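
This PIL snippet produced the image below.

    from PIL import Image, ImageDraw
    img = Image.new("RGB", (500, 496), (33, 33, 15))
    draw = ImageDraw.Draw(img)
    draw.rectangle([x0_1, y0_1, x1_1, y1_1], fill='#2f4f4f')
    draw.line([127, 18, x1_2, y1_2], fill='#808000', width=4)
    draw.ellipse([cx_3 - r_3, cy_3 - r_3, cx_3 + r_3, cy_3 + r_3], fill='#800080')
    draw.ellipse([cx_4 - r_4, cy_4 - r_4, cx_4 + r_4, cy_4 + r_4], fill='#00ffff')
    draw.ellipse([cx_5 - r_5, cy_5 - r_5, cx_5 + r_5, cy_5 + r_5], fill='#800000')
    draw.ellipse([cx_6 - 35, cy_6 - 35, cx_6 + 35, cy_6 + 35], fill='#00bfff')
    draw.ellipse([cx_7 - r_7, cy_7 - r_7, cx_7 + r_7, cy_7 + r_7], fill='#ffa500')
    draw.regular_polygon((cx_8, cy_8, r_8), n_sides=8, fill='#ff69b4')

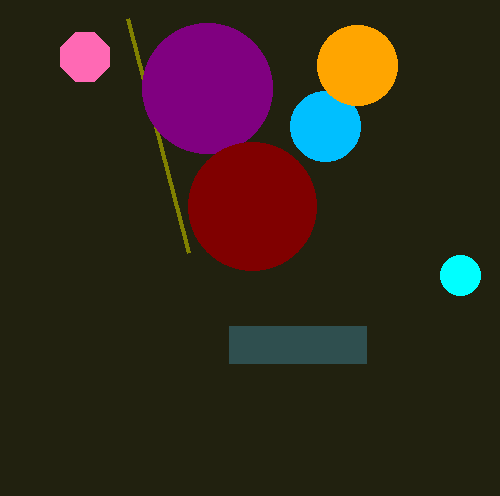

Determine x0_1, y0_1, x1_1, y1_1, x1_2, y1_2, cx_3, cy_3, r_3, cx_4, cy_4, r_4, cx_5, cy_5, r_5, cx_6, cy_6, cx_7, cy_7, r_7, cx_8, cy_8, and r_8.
x0_1 = 229, y0_1 = 326, x1_1 = 366, y1_1 = 363, x1_2 = 188, y1_2 = 252, cx_3 = 207, cy_3 = 88, r_3 = 65, cx_4 = 460, cy_4 = 275, r_4 = 20, cx_5 = 252, cy_5 = 206, r_5 = 64, cx_6 = 325, cy_6 = 126, cx_7 = 357, cy_7 = 65, r_7 = 40, cx_8 = 85, cy_8 = 57, r_8 = 26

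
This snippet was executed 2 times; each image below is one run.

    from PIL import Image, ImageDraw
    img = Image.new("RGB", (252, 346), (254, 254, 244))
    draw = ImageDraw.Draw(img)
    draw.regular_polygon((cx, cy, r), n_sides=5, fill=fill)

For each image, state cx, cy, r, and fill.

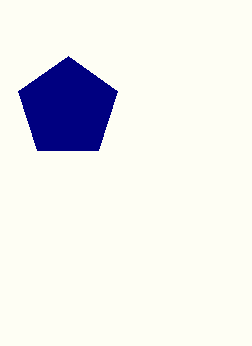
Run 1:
cx = 68, cy = 108, r = 52, fill = 'navy'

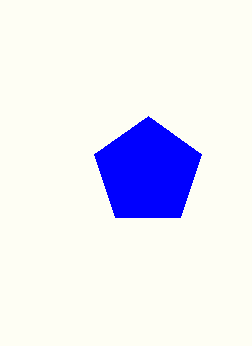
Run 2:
cx = 148, cy = 172, r = 56, fill = 'blue'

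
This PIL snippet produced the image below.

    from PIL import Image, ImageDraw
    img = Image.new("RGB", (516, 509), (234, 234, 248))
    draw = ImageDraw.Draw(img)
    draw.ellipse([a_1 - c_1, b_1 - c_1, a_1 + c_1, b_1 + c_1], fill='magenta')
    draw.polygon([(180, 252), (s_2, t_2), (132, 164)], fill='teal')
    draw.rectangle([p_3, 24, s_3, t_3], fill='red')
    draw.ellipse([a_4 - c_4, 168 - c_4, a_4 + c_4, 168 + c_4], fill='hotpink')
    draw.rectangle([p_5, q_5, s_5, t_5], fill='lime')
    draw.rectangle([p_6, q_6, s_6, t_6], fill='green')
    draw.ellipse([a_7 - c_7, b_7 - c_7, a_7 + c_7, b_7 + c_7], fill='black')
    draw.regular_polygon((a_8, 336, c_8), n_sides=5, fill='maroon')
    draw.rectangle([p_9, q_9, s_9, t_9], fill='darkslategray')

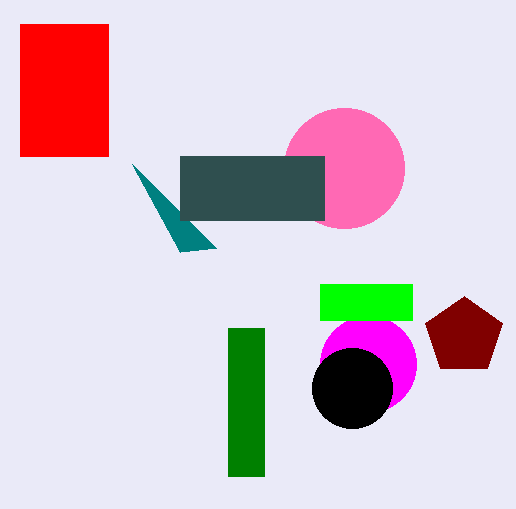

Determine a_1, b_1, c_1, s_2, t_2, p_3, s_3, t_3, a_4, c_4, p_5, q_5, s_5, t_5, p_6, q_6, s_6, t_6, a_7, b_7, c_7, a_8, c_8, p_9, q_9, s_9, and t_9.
a_1 = 368
b_1 = 364
c_1 = 48
s_2 = 216
t_2 = 248
p_3 = 20
s_3 = 108
t_3 = 156
a_4 = 344
c_4 = 60
p_5 = 320
q_5 = 284
s_5 = 412
t_5 = 320
p_6 = 228
q_6 = 328
s_6 = 264
t_6 = 476
a_7 = 352
b_7 = 388
c_7 = 40
a_8 = 464
c_8 = 40
p_9 = 180
q_9 = 156
s_9 = 324
t_9 = 220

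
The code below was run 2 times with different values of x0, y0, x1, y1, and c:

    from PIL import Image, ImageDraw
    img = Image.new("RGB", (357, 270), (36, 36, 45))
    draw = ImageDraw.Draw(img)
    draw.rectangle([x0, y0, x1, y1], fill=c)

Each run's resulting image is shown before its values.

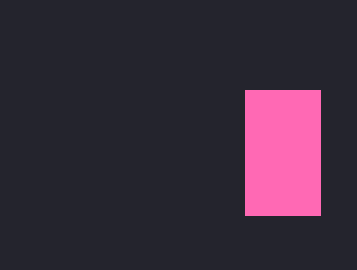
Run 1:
x0 = 245
y0 = 90
x1 = 320
y1 = 215
c = 'hotpink'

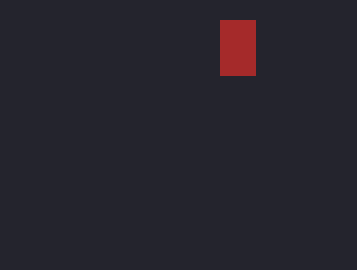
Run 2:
x0 = 220
y0 = 20
x1 = 255
y1 = 75
c = 'brown'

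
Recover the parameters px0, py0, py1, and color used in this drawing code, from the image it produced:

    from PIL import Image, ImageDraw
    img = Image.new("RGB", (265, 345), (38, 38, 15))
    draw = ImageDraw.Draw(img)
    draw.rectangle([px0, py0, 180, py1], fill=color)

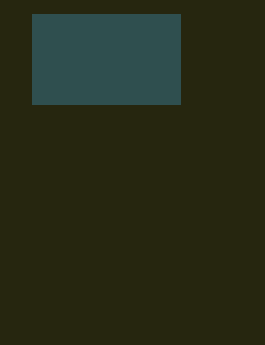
px0 = 32
py0 = 14
py1 = 104
color = 'darkslategray'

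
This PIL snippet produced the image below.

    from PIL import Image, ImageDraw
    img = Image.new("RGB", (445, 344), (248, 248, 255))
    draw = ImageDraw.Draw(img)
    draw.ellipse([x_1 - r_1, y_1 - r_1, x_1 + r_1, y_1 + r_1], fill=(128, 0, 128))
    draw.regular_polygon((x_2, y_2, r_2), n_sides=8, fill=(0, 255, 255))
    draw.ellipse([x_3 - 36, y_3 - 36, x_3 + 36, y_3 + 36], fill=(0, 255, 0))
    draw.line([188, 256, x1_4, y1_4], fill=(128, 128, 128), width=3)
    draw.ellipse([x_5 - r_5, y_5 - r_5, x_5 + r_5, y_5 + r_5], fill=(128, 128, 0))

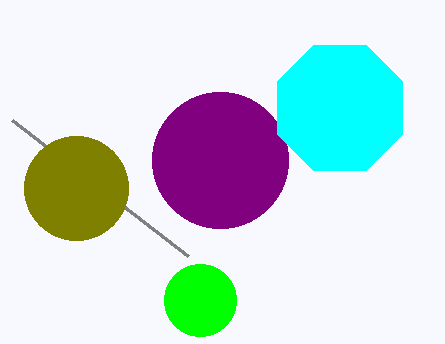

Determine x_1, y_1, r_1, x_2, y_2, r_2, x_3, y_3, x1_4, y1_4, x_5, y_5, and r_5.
x_1 = 220; y_1 = 160; r_1 = 68; x_2 = 340; y_2 = 108; r_2 = 68; x_3 = 200; y_3 = 300; x1_4 = 12; y1_4 = 120; x_5 = 76; y_5 = 188; r_5 = 52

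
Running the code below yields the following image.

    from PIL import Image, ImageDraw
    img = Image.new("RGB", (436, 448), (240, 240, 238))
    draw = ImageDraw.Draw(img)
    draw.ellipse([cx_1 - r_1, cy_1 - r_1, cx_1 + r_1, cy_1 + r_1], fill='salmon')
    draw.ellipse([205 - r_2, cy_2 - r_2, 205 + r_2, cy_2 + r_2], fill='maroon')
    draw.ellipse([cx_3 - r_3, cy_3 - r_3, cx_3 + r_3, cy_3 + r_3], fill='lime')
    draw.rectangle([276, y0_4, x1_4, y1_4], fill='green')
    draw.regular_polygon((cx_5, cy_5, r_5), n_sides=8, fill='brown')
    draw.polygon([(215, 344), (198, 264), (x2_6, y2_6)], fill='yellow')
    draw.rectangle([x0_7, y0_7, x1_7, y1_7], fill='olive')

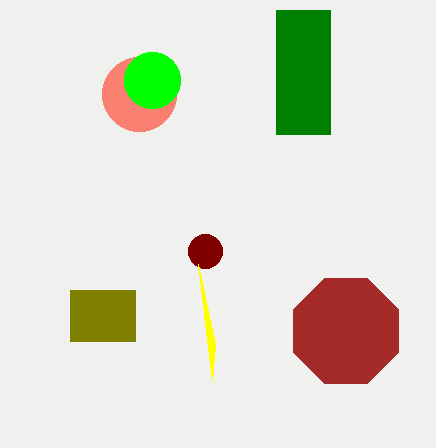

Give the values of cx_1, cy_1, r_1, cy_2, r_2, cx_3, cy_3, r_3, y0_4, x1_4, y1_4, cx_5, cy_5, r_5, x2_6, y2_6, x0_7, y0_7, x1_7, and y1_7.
cx_1 = 139, cy_1 = 94, r_1 = 37, cy_2 = 251, r_2 = 17, cx_3 = 152, cy_3 = 80, r_3 = 28, y0_4 = 10, x1_4 = 330, y1_4 = 134, cx_5 = 346, cy_5 = 331, r_5 = 57, x2_6 = 212, y2_6 = 381, x0_7 = 70, y0_7 = 290, x1_7 = 135, y1_7 = 341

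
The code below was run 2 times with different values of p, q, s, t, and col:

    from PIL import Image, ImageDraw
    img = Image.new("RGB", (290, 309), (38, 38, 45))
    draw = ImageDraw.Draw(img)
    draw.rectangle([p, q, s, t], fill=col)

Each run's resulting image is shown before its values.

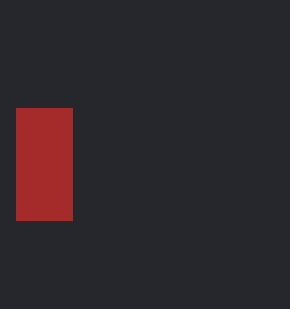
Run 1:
p = 16, q = 108, s = 72, t = 220, col = 'brown'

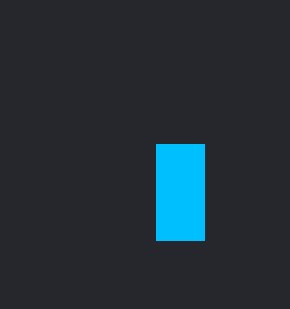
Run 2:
p = 156
q = 144
s = 204
t = 240
col = 'deepskyblue'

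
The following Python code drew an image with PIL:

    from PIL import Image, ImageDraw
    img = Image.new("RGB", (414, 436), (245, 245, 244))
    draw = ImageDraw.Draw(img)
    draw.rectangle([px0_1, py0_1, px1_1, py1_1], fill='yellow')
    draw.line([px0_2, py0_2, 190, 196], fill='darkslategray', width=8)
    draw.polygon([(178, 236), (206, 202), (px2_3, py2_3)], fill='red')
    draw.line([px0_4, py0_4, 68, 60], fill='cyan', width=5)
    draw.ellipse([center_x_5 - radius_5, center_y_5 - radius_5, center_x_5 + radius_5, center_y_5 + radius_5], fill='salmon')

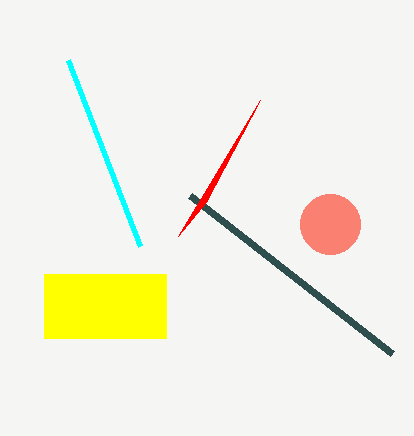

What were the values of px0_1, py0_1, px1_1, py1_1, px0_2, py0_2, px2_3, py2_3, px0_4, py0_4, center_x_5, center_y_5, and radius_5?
px0_1 = 44
py0_1 = 274
px1_1 = 166
py1_1 = 338
px0_2 = 392
py0_2 = 354
px2_3 = 260
py2_3 = 100
px0_4 = 140
py0_4 = 246
center_x_5 = 330
center_y_5 = 224
radius_5 = 30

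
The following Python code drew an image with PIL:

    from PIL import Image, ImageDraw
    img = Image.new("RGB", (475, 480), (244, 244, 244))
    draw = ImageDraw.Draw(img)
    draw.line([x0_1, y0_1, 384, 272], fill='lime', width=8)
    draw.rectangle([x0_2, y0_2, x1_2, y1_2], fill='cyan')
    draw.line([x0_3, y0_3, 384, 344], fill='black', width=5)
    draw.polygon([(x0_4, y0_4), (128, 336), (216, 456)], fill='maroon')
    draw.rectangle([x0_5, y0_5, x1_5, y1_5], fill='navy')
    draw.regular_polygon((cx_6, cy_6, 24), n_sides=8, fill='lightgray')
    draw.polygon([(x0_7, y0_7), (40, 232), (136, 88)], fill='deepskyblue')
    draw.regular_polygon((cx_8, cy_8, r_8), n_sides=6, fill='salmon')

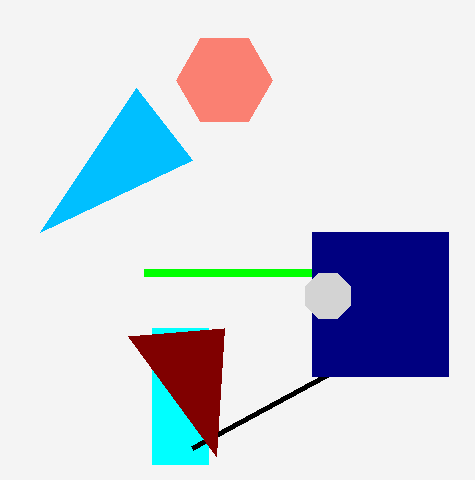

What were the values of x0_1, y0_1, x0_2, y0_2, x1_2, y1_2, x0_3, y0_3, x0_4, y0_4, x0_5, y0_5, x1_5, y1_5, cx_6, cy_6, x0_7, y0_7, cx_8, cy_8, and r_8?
x0_1 = 144
y0_1 = 272
x0_2 = 152
y0_2 = 328
x1_2 = 208
y1_2 = 464
x0_3 = 192
y0_3 = 448
x0_4 = 224
y0_4 = 328
x0_5 = 312
y0_5 = 232
x1_5 = 448
y1_5 = 376
cx_6 = 328
cy_6 = 296
x0_7 = 192
y0_7 = 160
cx_8 = 224
cy_8 = 80
r_8 = 48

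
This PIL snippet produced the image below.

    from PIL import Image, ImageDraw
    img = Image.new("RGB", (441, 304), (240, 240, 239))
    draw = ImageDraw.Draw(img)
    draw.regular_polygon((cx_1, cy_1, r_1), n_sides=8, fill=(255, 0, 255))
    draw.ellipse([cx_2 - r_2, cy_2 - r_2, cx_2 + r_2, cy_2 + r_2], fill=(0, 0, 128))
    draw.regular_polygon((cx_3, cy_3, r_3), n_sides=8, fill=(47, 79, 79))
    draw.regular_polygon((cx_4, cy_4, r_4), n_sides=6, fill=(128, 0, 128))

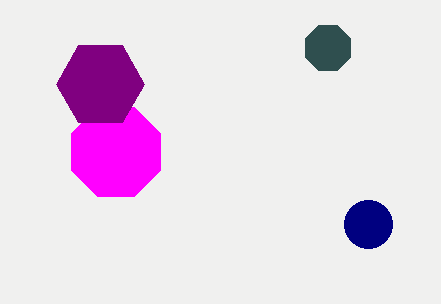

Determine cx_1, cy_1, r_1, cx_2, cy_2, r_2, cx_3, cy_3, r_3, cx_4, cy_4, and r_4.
cx_1 = 116; cy_1 = 152; r_1 = 48; cx_2 = 368; cy_2 = 224; r_2 = 24; cx_3 = 328; cy_3 = 48; r_3 = 24; cx_4 = 100; cy_4 = 84; r_4 = 44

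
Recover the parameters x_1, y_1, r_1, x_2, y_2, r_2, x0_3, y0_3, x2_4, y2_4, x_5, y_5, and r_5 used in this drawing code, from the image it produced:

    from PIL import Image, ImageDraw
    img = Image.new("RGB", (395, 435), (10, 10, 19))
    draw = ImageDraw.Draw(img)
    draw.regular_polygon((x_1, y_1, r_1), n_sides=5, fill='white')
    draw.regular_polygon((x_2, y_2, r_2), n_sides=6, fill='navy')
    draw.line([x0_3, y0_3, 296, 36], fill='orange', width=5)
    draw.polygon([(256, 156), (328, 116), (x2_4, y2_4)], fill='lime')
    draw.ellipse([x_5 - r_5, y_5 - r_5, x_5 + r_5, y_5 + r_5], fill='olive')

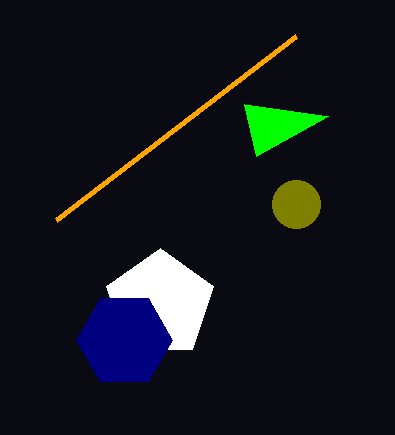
x_1 = 160; y_1 = 304; r_1 = 56; x_2 = 124; y_2 = 340; r_2 = 48; x0_3 = 56; y0_3 = 220; x2_4 = 244; y2_4 = 104; x_5 = 296; y_5 = 204; r_5 = 24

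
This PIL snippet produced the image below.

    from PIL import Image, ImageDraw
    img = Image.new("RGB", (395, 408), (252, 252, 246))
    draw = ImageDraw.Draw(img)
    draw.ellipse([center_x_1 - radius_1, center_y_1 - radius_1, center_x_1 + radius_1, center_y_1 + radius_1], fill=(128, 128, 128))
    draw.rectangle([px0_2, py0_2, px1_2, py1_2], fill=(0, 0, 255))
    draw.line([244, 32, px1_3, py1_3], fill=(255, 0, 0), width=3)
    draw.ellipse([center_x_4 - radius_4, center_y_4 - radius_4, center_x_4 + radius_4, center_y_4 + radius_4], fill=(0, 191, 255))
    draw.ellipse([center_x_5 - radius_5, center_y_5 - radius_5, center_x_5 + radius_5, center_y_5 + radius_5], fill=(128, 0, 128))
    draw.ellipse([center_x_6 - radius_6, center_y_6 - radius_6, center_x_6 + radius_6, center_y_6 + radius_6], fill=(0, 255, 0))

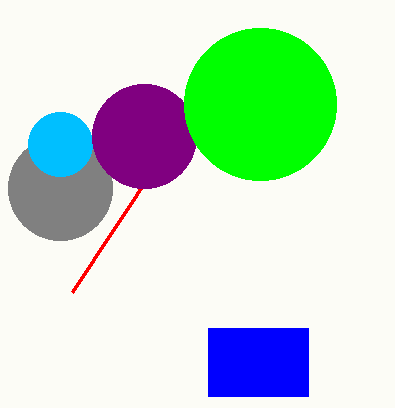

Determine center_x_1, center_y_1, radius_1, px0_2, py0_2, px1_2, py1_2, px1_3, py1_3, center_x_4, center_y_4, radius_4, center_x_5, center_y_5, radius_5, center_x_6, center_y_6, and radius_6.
center_x_1 = 60; center_y_1 = 188; radius_1 = 52; px0_2 = 208; py0_2 = 328; px1_2 = 308; py1_2 = 396; px1_3 = 72; py1_3 = 292; center_x_4 = 60; center_y_4 = 144; radius_4 = 32; center_x_5 = 144; center_y_5 = 136; radius_5 = 52; center_x_6 = 260; center_y_6 = 104; radius_6 = 76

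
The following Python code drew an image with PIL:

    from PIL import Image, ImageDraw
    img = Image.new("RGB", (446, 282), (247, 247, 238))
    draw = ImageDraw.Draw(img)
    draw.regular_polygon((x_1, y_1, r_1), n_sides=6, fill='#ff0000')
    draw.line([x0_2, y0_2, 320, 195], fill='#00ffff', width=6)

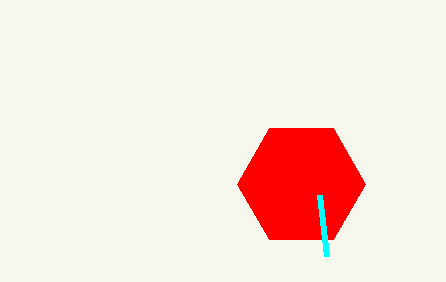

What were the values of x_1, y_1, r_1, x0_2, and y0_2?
x_1 = 301
y_1 = 184
r_1 = 64
x0_2 = 327
y0_2 = 256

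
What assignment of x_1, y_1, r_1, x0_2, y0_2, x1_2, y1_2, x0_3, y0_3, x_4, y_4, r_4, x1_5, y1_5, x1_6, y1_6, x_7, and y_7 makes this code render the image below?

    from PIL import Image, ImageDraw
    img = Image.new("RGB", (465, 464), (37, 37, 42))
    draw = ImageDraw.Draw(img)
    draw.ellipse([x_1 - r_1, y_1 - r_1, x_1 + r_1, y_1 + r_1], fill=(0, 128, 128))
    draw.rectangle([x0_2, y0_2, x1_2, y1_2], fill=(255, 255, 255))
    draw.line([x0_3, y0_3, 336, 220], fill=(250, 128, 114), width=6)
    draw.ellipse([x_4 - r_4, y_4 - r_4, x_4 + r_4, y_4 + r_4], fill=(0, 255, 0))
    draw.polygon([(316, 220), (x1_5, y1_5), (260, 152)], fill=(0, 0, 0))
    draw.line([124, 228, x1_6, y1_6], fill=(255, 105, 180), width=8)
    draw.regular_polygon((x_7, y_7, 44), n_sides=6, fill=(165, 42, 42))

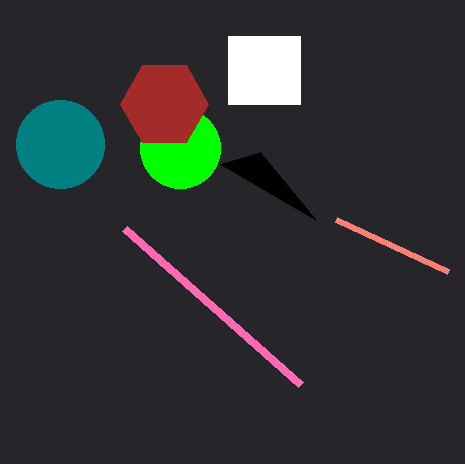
x_1 = 60
y_1 = 144
r_1 = 44
x0_2 = 228
y0_2 = 36
x1_2 = 300
y1_2 = 104
x0_3 = 448
y0_3 = 272
x_4 = 180
y_4 = 148
r_4 = 40
x1_5 = 220
y1_5 = 164
x1_6 = 300
y1_6 = 384
x_7 = 164
y_7 = 104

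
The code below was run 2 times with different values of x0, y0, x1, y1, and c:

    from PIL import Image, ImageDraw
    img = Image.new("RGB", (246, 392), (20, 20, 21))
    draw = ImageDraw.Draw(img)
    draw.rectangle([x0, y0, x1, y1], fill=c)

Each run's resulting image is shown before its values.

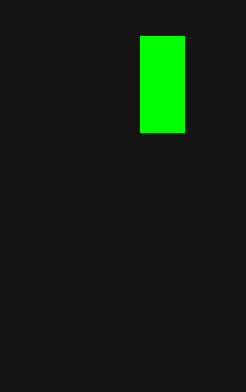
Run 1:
x0 = 140; y0 = 36; x1 = 184; y1 = 132; c = 'lime'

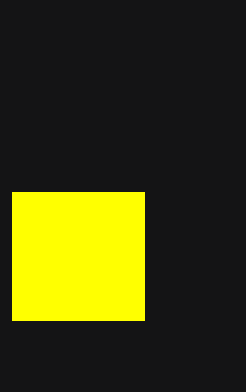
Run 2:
x0 = 12, y0 = 192, x1 = 144, y1 = 320, c = 'yellow'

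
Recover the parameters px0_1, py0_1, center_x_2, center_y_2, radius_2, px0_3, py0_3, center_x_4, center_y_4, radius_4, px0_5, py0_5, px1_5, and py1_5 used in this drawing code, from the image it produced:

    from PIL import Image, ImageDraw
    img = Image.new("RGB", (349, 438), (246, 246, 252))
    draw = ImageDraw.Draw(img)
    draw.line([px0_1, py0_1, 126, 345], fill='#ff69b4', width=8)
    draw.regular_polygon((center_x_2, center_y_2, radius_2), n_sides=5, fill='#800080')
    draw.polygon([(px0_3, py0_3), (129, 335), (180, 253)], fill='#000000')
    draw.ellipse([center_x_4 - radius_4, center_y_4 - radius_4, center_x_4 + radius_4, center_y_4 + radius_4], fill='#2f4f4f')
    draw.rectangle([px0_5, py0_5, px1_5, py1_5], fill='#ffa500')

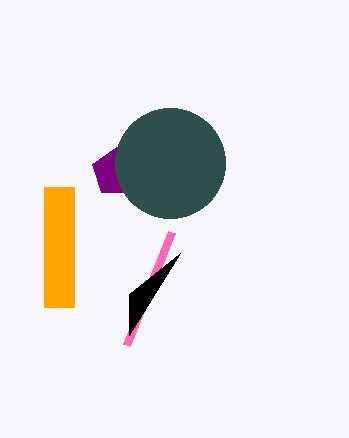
px0_1 = 171; py0_1 = 232; center_x_2 = 116; center_y_2 = 172; radius_2 = 25; px0_3 = 129; py0_3 = 294; center_x_4 = 170; center_y_4 = 163; radius_4 = 55; px0_5 = 44; py0_5 = 187; px1_5 = 74; py1_5 = 307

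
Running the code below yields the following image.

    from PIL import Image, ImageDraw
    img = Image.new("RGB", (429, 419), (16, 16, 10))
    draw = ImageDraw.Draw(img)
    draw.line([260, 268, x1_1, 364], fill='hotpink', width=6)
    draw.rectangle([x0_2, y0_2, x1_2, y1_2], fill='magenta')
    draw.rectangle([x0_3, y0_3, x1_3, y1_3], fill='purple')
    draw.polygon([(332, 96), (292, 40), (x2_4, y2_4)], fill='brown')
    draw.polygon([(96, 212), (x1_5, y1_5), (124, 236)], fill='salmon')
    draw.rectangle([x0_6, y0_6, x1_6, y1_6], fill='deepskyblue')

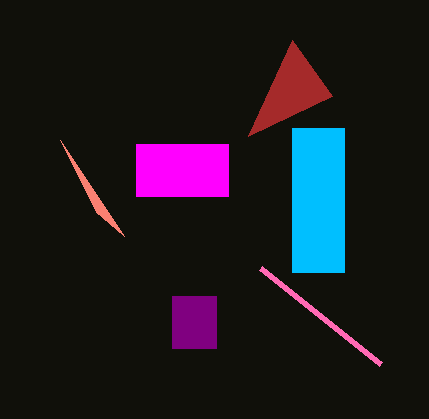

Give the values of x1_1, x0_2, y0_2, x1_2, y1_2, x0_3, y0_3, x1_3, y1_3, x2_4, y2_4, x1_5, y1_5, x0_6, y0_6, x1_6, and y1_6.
x1_1 = 380, x0_2 = 136, y0_2 = 144, x1_2 = 228, y1_2 = 196, x0_3 = 172, y0_3 = 296, x1_3 = 216, y1_3 = 348, x2_4 = 248, y2_4 = 136, x1_5 = 60, y1_5 = 140, x0_6 = 292, y0_6 = 128, x1_6 = 344, y1_6 = 272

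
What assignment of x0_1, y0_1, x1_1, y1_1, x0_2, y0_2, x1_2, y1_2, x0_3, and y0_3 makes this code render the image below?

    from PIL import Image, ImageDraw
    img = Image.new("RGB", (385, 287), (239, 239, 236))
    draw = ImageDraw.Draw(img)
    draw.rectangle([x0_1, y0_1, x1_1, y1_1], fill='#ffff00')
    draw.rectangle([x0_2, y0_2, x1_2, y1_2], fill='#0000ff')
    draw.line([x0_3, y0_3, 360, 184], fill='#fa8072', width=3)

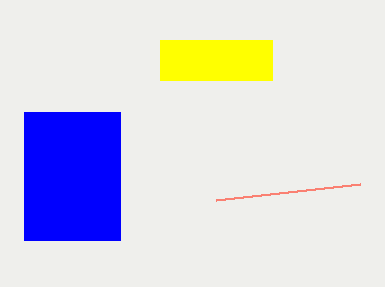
x0_1 = 160; y0_1 = 40; x1_1 = 272; y1_1 = 80; x0_2 = 24; y0_2 = 112; x1_2 = 120; y1_2 = 240; x0_3 = 216; y0_3 = 200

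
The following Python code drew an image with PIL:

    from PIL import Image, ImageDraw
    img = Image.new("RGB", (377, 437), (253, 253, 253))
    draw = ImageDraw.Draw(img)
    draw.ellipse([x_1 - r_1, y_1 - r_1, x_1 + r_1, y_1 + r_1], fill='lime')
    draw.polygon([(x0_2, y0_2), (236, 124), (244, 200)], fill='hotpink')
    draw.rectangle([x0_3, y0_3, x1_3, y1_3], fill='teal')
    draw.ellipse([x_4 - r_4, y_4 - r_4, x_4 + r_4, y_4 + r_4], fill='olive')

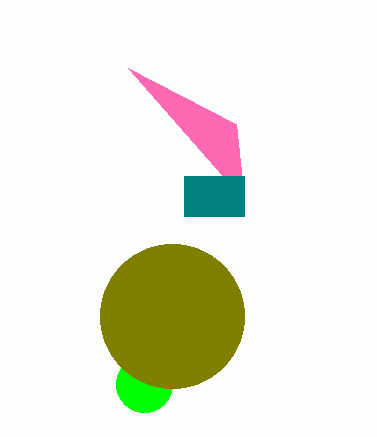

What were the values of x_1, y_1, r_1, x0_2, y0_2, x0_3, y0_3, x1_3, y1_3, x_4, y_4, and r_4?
x_1 = 144, y_1 = 384, r_1 = 28, x0_2 = 128, y0_2 = 68, x0_3 = 184, y0_3 = 176, x1_3 = 244, y1_3 = 216, x_4 = 172, y_4 = 316, r_4 = 72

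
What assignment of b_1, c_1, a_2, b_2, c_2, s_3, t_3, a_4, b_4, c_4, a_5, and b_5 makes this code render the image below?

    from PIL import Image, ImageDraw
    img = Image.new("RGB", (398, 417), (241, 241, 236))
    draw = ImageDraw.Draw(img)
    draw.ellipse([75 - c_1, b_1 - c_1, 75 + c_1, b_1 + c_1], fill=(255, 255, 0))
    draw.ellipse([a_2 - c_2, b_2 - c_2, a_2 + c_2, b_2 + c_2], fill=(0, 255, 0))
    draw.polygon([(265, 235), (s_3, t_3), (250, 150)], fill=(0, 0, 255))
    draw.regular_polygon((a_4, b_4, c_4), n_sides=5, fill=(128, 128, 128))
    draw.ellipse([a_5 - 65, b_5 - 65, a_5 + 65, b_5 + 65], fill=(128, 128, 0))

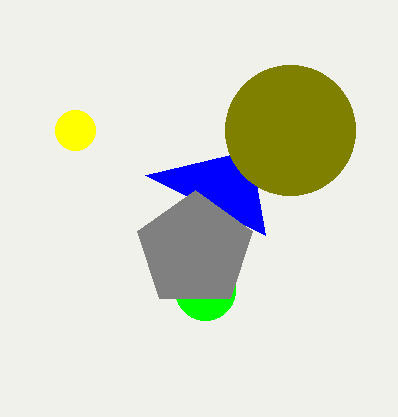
b_1 = 130, c_1 = 20, a_2 = 205, b_2 = 290, c_2 = 30, s_3 = 145, t_3 = 175, a_4 = 195, b_4 = 250, c_4 = 60, a_5 = 290, b_5 = 130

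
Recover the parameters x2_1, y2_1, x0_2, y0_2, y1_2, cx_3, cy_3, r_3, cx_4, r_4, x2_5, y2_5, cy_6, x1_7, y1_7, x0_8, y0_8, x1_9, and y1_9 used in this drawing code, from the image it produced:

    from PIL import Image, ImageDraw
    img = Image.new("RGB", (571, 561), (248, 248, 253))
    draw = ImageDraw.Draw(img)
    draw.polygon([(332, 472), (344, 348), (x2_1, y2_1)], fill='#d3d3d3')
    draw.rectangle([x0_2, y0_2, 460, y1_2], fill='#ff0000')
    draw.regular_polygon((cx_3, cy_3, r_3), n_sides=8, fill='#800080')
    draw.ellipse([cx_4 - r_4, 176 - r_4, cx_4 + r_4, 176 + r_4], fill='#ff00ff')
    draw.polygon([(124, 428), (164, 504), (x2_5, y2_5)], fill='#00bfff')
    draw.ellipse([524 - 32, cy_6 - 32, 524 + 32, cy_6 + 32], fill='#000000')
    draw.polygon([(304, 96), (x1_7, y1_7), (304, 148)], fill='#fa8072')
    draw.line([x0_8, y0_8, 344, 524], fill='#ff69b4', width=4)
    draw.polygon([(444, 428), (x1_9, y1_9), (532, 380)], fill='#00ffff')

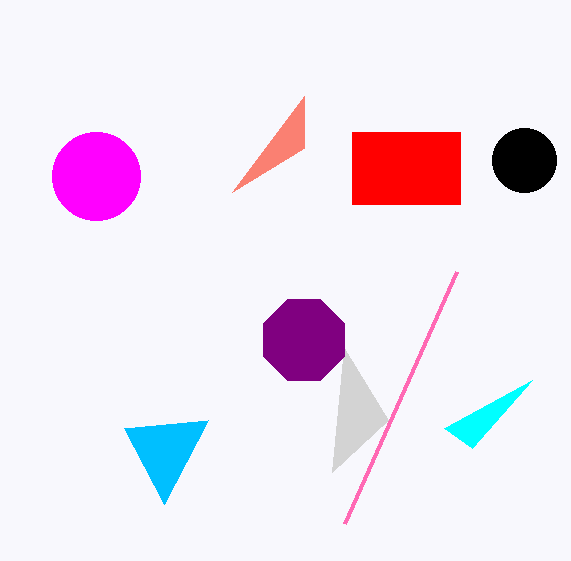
x2_1 = 388
y2_1 = 420
x0_2 = 352
y0_2 = 132
y1_2 = 204
cx_3 = 304
cy_3 = 340
r_3 = 44
cx_4 = 96
r_4 = 44
x2_5 = 208
y2_5 = 420
cy_6 = 160
x1_7 = 232
y1_7 = 192
x0_8 = 456
y0_8 = 272
x1_9 = 472
y1_9 = 448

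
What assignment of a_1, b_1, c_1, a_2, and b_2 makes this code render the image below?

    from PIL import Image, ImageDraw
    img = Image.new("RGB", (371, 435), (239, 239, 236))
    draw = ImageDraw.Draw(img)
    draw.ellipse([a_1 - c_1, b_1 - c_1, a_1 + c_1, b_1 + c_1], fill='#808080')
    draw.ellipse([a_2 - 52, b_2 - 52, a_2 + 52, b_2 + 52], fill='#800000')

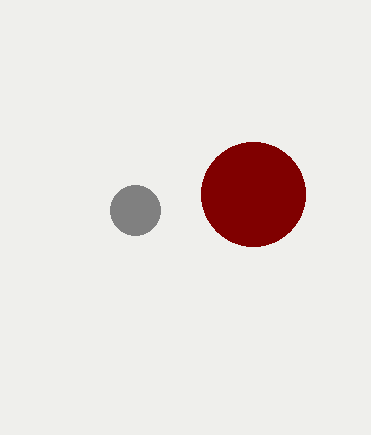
a_1 = 135
b_1 = 210
c_1 = 25
a_2 = 253
b_2 = 194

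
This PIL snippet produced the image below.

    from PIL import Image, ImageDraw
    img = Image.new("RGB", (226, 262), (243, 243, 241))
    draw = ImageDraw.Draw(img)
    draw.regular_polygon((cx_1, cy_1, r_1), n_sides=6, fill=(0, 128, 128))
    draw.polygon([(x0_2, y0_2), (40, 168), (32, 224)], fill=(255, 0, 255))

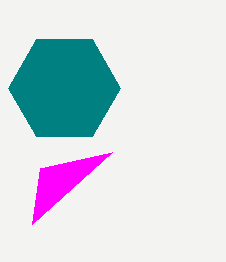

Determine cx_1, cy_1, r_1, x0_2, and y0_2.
cx_1 = 64, cy_1 = 88, r_1 = 56, x0_2 = 112, y0_2 = 152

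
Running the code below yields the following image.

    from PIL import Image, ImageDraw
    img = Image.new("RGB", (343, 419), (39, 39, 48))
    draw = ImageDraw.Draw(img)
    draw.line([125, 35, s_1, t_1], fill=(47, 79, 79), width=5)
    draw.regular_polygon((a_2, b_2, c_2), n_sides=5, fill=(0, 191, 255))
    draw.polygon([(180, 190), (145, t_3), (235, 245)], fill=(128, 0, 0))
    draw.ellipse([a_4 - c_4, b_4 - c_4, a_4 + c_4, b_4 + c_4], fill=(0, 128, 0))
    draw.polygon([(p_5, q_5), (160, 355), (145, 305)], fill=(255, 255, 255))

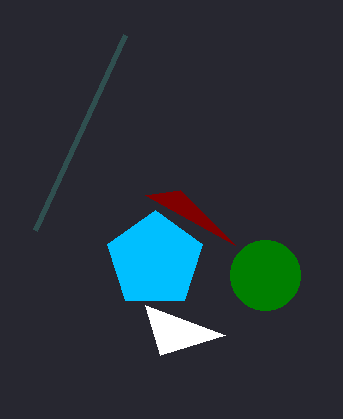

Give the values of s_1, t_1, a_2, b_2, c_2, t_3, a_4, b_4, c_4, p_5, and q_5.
s_1 = 35; t_1 = 230; a_2 = 155; b_2 = 260; c_2 = 50; t_3 = 195; a_4 = 265; b_4 = 275; c_4 = 35; p_5 = 225; q_5 = 335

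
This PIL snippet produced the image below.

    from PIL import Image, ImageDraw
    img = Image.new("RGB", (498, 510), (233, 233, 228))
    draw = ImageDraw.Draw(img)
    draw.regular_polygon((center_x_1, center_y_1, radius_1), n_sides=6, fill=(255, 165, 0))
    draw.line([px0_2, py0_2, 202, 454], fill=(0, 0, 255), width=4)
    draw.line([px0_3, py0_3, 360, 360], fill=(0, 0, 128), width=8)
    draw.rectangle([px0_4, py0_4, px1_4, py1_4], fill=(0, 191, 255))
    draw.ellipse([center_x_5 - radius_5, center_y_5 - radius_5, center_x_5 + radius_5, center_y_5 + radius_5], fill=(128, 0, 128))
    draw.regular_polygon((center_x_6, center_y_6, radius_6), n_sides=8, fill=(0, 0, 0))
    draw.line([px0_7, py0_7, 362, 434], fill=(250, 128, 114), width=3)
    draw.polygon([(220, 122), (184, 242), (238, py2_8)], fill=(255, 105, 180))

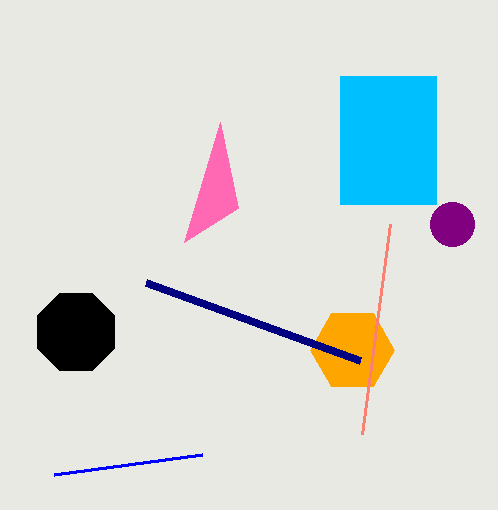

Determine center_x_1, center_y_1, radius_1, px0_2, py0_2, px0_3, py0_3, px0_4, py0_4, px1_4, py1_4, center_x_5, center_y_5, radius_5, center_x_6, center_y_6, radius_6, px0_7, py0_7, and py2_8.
center_x_1 = 352
center_y_1 = 350
radius_1 = 42
px0_2 = 54
py0_2 = 474
px0_3 = 146
py0_3 = 282
px0_4 = 340
py0_4 = 76
px1_4 = 436
py1_4 = 204
center_x_5 = 452
center_y_5 = 224
radius_5 = 22
center_x_6 = 76
center_y_6 = 332
radius_6 = 42
px0_7 = 390
py0_7 = 224
py2_8 = 208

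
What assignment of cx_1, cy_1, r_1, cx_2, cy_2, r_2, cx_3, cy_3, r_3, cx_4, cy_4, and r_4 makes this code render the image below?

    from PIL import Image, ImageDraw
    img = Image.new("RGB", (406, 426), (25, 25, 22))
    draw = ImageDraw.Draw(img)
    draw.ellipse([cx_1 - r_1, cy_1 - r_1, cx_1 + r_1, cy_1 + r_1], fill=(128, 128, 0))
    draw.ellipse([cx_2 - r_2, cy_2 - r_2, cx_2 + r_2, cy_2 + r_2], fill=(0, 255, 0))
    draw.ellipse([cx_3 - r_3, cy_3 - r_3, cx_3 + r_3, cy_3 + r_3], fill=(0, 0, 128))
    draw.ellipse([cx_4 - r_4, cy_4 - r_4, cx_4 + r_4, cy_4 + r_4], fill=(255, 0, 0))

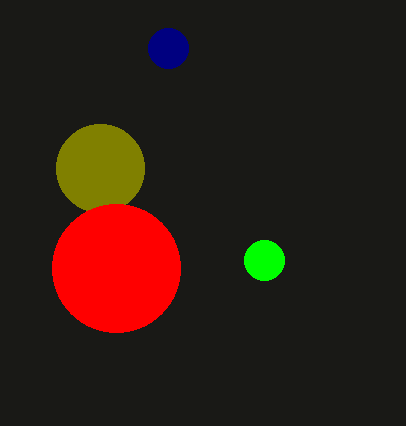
cx_1 = 100; cy_1 = 168; r_1 = 44; cx_2 = 264; cy_2 = 260; r_2 = 20; cx_3 = 168; cy_3 = 48; r_3 = 20; cx_4 = 116; cy_4 = 268; r_4 = 64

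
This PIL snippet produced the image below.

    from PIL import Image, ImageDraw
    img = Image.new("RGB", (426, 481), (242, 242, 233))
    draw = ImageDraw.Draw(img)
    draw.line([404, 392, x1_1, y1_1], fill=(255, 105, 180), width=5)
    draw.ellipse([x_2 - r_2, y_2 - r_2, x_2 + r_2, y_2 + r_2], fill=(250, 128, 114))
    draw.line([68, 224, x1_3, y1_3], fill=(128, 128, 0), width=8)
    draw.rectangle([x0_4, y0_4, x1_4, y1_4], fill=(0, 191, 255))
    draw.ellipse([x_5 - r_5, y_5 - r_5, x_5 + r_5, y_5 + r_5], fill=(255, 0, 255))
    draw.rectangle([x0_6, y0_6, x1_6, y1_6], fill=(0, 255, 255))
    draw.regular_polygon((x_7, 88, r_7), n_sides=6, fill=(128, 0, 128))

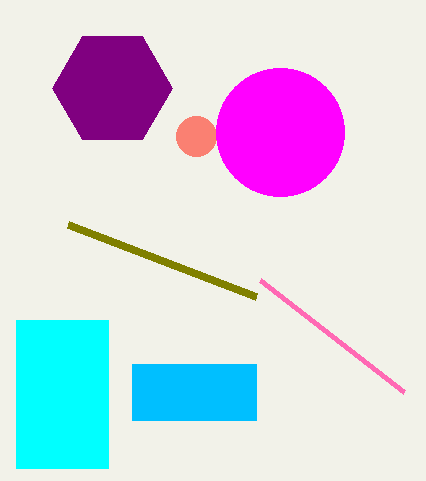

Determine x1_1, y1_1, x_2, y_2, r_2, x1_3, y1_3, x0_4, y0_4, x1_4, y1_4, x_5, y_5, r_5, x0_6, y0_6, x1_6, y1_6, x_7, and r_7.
x1_1 = 260; y1_1 = 280; x_2 = 196; y_2 = 136; r_2 = 20; x1_3 = 256; y1_3 = 296; x0_4 = 132; y0_4 = 364; x1_4 = 256; y1_4 = 420; x_5 = 280; y_5 = 132; r_5 = 64; x0_6 = 16; y0_6 = 320; x1_6 = 108; y1_6 = 468; x_7 = 112; r_7 = 60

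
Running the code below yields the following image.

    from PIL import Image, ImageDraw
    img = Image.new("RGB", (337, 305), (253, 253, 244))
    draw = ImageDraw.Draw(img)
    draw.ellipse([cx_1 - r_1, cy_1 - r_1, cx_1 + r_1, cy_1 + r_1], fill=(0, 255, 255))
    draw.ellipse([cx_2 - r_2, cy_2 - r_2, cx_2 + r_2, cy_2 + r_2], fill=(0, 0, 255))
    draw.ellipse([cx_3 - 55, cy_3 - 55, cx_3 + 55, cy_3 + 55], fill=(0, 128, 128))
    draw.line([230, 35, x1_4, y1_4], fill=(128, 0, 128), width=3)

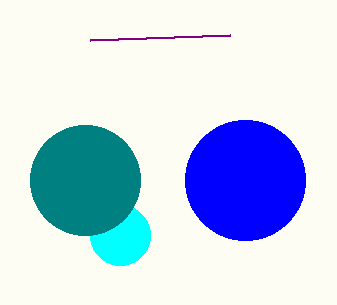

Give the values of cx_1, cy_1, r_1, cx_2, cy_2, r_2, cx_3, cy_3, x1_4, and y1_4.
cx_1 = 120, cy_1 = 235, r_1 = 30, cx_2 = 245, cy_2 = 180, r_2 = 60, cx_3 = 85, cy_3 = 180, x1_4 = 90, y1_4 = 40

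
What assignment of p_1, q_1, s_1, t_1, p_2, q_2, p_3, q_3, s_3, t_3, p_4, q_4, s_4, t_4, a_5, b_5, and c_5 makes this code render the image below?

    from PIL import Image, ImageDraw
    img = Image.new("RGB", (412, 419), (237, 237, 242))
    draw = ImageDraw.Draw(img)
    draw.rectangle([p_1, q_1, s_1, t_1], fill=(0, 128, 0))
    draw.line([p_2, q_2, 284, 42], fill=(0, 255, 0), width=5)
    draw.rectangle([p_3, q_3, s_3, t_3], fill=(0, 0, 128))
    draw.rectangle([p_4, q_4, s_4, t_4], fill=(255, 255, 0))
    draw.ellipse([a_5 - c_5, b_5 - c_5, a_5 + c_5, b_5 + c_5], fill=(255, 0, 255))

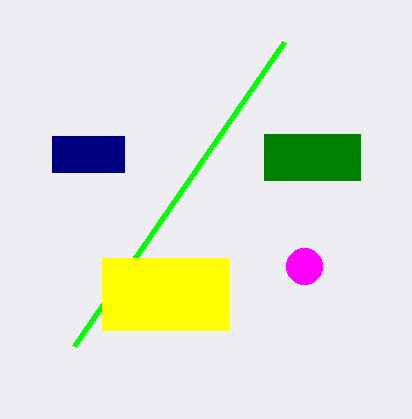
p_1 = 264; q_1 = 134; s_1 = 360; t_1 = 180; p_2 = 74; q_2 = 346; p_3 = 52; q_3 = 136; s_3 = 124; t_3 = 172; p_4 = 102; q_4 = 258; s_4 = 228; t_4 = 330; a_5 = 304; b_5 = 266; c_5 = 18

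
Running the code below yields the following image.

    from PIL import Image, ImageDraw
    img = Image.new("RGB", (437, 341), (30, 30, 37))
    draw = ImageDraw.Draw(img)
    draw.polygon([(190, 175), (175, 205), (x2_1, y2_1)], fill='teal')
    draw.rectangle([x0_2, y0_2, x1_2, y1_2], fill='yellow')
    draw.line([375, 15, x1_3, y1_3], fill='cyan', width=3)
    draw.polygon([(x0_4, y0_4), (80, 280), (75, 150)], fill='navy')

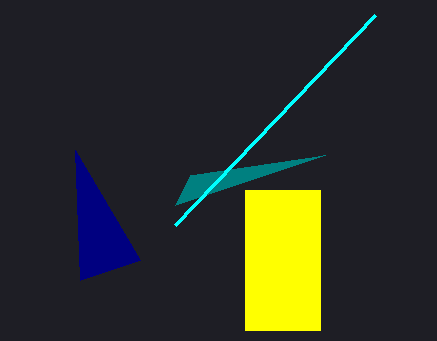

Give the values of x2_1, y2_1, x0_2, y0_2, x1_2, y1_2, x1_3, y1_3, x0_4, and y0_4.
x2_1 = 325, y2_1 = 155, x0_2 = 245, y0_2 = 190, x1_2 = 320, y1_2 = 330, x1_3 = 175, y1_3 = 225, x0_4 = 140, y0_4 = 260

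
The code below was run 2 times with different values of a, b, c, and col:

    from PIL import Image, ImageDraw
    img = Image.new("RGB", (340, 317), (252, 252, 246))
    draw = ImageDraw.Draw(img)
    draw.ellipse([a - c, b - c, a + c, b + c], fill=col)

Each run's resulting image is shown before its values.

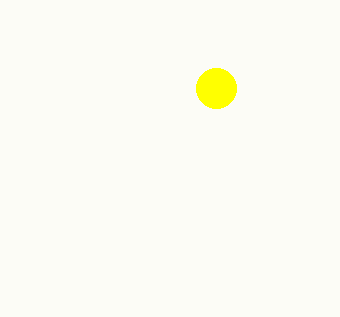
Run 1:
a = 216, b = 88, c = 20, col = 'yellow'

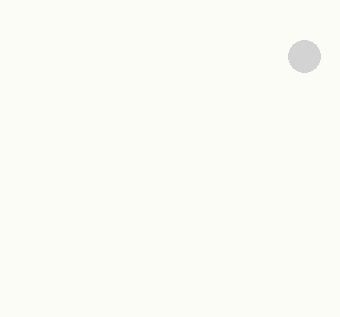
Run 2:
a = 304
b = 56
c = 16
col = 'lightgray'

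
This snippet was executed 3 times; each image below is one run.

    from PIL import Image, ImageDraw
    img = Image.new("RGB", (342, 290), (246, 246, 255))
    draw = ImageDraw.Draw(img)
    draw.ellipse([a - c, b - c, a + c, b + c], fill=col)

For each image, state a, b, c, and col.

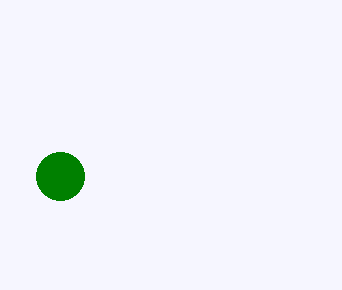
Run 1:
a = 60, b = 176, c = 24, col = 'green'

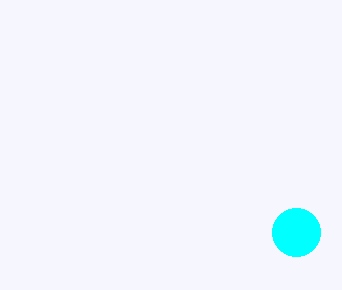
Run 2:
a = 296; b = 232; c = 24; col = 'cyan'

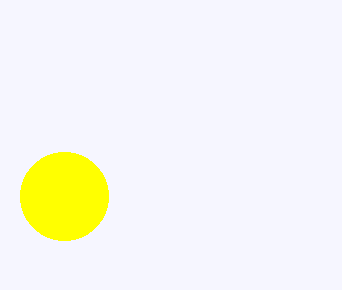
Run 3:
a = 64; b = 196; c = 44; col = 'yellow'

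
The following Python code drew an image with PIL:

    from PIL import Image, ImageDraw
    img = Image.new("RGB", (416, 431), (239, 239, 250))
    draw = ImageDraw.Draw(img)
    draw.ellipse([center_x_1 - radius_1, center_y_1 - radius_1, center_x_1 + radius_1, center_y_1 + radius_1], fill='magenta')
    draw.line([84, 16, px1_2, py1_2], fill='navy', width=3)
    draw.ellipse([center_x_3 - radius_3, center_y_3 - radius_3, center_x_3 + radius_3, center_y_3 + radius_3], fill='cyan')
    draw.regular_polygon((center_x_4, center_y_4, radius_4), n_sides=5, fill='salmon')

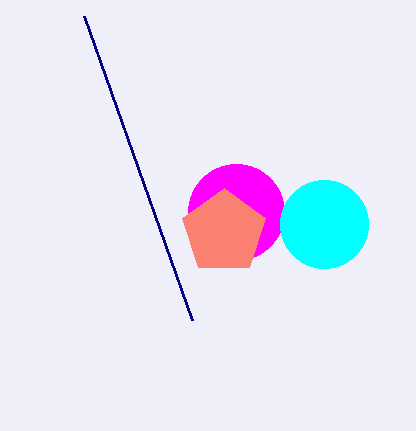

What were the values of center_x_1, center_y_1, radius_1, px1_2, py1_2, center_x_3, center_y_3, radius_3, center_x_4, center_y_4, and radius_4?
center_x_1 = 236
center_y_1 = 212
radius_1 = 48
px1_2 = 192
py1_2 = 320
center_x_3 = 324
center_y_3 = 224
radius_3 = 44
center_x_4 = 224
center_y_4 = 232
radius_4 = 44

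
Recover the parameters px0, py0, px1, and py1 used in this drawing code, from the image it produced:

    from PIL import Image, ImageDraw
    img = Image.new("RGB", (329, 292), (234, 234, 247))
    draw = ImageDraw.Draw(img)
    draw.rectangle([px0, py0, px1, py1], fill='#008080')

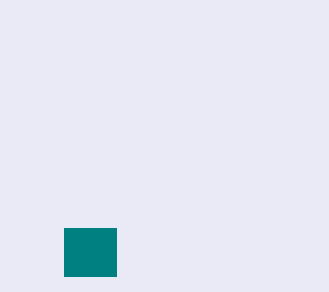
px0 = 64; py0 = 228; px1 = 116; py1 = 276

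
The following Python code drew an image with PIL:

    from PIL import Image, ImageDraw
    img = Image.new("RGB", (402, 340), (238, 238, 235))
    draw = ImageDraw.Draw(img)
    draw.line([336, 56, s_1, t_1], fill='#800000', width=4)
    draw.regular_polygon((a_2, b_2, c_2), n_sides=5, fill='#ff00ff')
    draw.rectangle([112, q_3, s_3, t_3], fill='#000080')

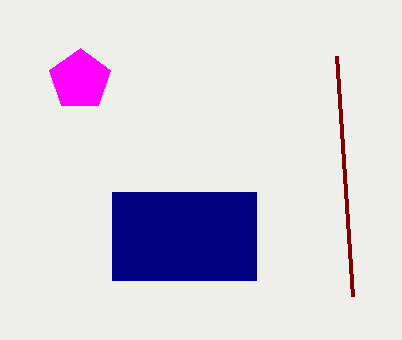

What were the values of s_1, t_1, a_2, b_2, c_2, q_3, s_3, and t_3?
s_1 = 352
t_1 = 296
a_2 = 80
b_2 = 80
c_2 = 32
q_3 = 192
s_3 = 256
t_3 = 280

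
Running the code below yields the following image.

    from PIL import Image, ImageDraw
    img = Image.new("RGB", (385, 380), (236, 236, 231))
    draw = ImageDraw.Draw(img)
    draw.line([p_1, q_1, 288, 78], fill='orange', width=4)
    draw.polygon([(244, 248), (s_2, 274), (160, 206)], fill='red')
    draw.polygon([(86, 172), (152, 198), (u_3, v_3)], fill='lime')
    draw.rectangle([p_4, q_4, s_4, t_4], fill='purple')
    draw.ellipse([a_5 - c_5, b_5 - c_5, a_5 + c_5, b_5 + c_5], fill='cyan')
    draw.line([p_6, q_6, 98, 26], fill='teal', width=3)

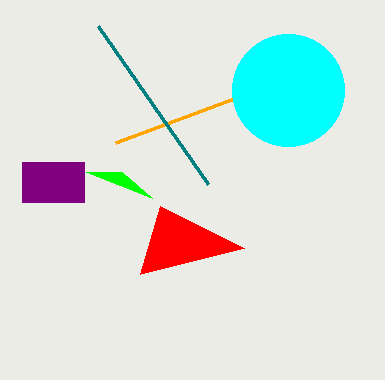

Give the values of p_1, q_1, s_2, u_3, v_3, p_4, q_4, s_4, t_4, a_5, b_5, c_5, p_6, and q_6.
p_1 = 116, q_1 = 142, s_2 = 140, u_3 = 122, v_3 = 172, p_4 = 22, q_4 = 162, s_4 = 84, t_4 = 202, a_5 = 288, b_5 = 90, c_5 = 56, p_6 = 208, q_6 = 184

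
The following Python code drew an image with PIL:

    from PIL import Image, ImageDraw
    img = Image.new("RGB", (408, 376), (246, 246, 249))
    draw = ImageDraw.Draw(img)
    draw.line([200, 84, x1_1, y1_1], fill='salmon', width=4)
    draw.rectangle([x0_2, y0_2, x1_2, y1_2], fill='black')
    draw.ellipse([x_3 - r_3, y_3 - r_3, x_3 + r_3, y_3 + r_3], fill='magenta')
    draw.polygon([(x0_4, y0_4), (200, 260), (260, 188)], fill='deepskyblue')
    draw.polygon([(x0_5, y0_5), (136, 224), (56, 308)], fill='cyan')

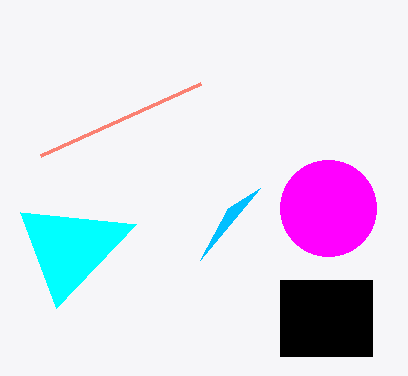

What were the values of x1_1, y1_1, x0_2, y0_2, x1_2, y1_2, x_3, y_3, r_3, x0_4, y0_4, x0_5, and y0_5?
x1_1 = 40
y1_1 = 156
x0_2 = 280
y0_2 = 280
x1_2 = 372
y1_2 = 356
x_3 = 328
y_3 = 208
r_3 = 48
x0_4 = 228
y0_4 = 208
x0_5 = 20
y0_5 = 212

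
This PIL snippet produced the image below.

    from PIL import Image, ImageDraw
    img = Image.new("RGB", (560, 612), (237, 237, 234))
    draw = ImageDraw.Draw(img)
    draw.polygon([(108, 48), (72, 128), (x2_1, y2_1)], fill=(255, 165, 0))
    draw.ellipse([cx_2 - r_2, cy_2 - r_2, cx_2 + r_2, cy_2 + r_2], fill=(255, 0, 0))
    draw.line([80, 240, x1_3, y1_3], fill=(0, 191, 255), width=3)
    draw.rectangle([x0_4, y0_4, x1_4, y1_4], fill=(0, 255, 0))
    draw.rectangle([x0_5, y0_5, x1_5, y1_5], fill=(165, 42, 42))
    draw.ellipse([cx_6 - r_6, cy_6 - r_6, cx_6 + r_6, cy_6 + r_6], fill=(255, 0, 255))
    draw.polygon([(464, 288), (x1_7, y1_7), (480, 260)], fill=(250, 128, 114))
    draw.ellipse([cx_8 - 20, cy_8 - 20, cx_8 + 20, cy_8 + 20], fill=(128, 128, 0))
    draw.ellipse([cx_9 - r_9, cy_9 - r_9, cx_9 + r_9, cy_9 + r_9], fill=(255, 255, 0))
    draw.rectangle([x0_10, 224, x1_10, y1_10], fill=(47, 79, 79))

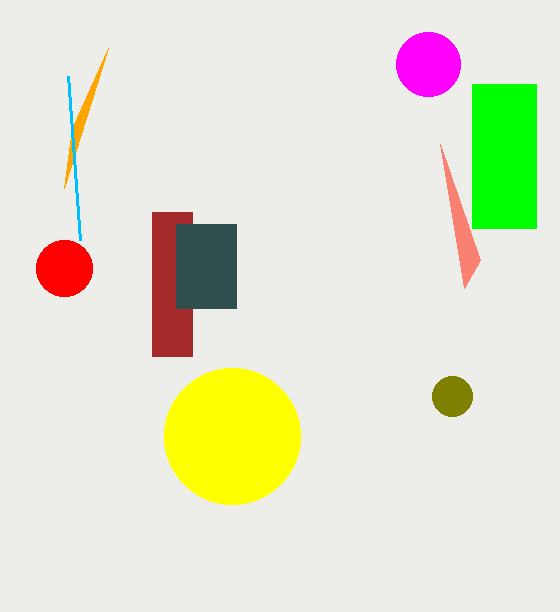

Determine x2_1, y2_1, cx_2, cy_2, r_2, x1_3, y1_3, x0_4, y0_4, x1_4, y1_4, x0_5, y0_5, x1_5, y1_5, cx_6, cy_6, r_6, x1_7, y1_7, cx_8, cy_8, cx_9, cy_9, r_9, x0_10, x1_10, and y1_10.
x2_1 = 64, y2_1 = 188, cx_2 = 64, cy_2 = 268, r_2 = 28, x1_3 = 68, y1_3 = 76, x0_4 = 472, y0_4 = 84, x1_4 = 536, y1_4 = 228, x0_5 = 152, y0_5 = 212, x1_5 = 192, y1_5 = 356, cx_6 = 428, cy_6 = 64, r_6 = 32, x1_7 = 440, y1_7 = 144, cx_8 = 452, cy_8 = 396, cx_9 = 232, cy_9 = 436, r_9 = 68, x0_10 = 176, x1_10 = 236, y1_10 = 308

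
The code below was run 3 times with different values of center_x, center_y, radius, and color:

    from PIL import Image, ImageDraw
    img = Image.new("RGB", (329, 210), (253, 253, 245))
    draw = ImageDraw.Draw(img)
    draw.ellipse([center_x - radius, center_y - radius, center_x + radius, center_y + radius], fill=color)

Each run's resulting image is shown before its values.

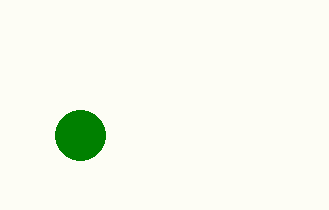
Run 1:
center_x = 80, center_y = 135, radius = 25, color = 'green'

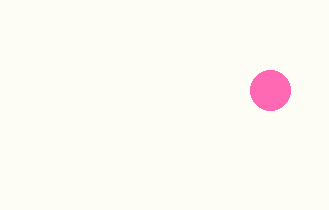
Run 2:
center_x = 270; center_y = 90; radius = 20; color = 'hotpink'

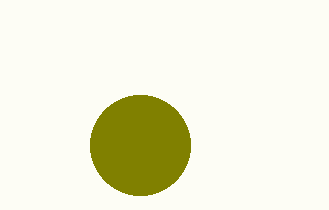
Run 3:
center_x = 140
center_y = 145
radius = 50
color = 'olive'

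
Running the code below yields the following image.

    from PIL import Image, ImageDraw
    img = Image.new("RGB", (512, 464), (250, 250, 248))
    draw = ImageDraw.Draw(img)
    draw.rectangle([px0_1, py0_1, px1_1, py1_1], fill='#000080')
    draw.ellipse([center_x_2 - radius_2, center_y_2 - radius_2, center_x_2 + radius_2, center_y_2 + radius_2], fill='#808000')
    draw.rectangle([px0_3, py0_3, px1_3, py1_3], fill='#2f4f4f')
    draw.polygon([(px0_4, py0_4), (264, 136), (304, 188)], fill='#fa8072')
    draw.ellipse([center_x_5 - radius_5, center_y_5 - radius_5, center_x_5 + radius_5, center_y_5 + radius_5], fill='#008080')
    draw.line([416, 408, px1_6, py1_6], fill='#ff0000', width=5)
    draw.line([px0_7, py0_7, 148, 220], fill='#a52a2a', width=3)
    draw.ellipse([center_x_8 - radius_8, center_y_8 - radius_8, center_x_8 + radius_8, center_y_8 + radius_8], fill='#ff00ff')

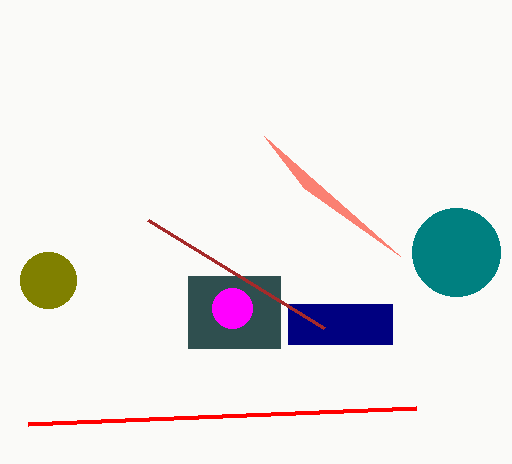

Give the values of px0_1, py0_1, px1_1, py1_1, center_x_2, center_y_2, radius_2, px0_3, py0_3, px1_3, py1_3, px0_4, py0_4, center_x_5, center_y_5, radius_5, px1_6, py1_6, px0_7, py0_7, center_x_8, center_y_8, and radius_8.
px0_1 = 288; py0_1 = 304; px1_1 = 392; py1_1 = 344; center_x_2 = 48; center_y_2 = 280; radius_2 = 28; px0_3 = 188; py0_3 = 276; px1_3 = 280; py1_3 = 348; px0_4 = 400; py0_4 = 256; center_x_5 = 456; center_y_5 = 252; radius_5 = 44; px1_6 = 28; py1_6 = 424; px0_7 = 324; py0_7 = 328; center_x_8 = 232; center_y_8 = 308; radius_8 = 20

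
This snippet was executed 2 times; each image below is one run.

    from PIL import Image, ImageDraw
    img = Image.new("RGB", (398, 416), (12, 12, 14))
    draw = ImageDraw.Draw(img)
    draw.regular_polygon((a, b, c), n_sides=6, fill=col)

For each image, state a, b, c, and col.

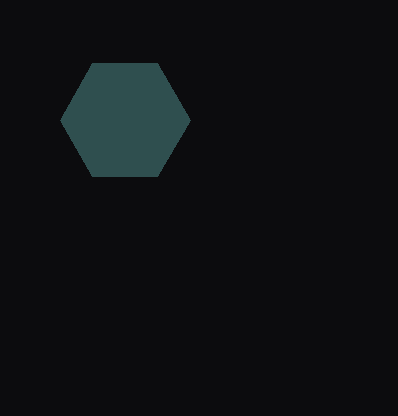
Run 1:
a = 125, b = 120, c = 65, col = 'darkslategray'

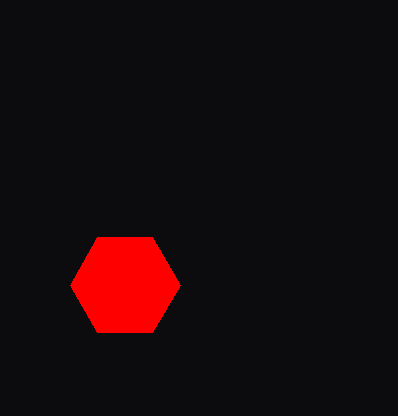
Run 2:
a = 125, b = 285, c = 55, col = 'red'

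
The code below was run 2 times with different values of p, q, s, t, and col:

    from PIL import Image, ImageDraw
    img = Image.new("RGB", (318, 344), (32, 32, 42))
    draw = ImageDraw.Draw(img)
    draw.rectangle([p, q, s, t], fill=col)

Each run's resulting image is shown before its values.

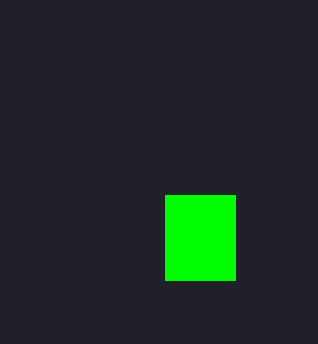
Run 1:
p = 165
q = 195
s = 235
t = 280
col = 'lime'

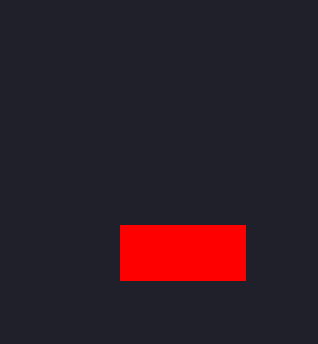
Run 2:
p = 120
q = 225
s = 245
t = 280
col = 'red'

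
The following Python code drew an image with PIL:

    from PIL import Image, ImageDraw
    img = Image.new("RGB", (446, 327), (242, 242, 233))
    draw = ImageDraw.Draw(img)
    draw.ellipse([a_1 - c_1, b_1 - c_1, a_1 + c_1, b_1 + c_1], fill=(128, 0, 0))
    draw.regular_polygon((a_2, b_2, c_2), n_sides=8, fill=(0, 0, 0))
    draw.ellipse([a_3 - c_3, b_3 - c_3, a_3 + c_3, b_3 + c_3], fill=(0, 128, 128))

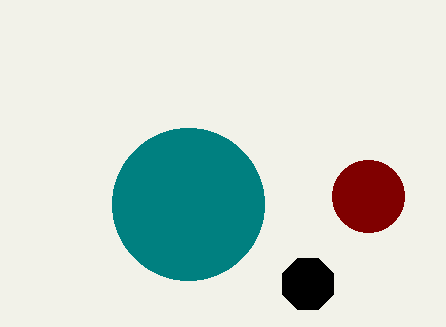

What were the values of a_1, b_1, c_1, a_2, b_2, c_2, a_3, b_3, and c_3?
a_1 = 368, b_1 = 196, c_1 = 36, a_2 = 308, b_2 = 284, c_2 = 28, a_3 = 188, b_3 = 204, c_3 = 76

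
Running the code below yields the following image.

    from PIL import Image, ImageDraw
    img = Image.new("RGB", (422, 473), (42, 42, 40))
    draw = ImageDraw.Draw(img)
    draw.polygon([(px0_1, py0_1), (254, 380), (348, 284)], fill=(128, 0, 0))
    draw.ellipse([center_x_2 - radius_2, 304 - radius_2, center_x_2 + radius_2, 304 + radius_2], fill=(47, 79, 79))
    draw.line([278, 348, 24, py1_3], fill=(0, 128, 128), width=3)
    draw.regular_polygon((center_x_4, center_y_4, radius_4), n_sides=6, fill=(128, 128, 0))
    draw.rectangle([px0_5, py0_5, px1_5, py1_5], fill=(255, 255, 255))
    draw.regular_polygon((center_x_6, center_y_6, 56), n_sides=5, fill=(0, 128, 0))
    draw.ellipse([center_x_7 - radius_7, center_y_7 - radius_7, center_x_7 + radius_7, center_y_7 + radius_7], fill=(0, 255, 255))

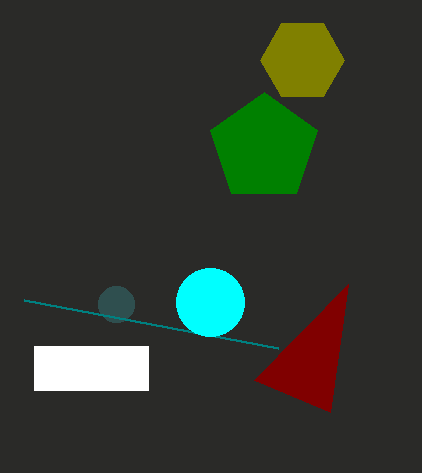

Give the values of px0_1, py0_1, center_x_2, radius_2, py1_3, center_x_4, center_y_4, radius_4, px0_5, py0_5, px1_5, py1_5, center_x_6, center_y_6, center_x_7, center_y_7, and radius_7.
px0_1 = 330
py0_1 = 412
center_x_2 = 116
radius_2 = 18
py1_3 = 300
center_x_4 = 302
center_y_4 = 60
radius_4 = 42
px0_5 = 34
py0_5 = 346
px1_5 = 148
py1_5 = 390
center_x_6 = 264
center_y_6 = 148
center_x_7 = 210
center_y_7 = 302
radius_7 = 34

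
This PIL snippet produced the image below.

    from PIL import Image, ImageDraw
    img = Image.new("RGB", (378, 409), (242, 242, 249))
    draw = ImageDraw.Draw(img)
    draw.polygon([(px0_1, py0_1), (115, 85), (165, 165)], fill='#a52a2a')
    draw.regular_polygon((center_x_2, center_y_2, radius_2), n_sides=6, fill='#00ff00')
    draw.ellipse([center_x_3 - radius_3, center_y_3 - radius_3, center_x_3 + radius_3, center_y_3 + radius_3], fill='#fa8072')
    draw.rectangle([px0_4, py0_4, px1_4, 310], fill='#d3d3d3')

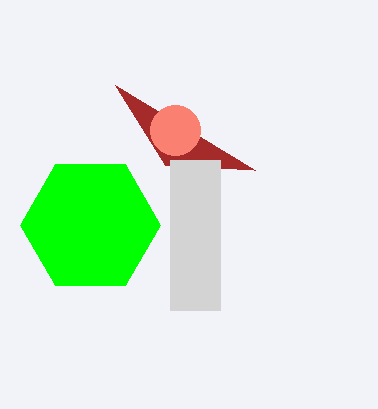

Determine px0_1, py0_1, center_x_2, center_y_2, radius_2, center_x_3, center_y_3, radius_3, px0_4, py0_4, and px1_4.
px0_1 = 255; py0_1 = 170; center_x_2 = 90; center_y_2 = 225; radius_2 = 70; center_x_3 = 175; center_y_3 = 130; radius_3 = 25; px0_4 = 170; py0_4 = 160; px1_4 = 220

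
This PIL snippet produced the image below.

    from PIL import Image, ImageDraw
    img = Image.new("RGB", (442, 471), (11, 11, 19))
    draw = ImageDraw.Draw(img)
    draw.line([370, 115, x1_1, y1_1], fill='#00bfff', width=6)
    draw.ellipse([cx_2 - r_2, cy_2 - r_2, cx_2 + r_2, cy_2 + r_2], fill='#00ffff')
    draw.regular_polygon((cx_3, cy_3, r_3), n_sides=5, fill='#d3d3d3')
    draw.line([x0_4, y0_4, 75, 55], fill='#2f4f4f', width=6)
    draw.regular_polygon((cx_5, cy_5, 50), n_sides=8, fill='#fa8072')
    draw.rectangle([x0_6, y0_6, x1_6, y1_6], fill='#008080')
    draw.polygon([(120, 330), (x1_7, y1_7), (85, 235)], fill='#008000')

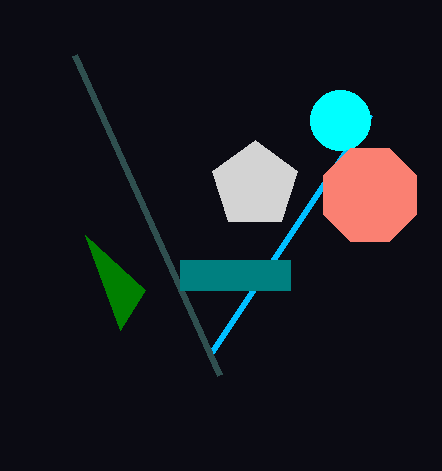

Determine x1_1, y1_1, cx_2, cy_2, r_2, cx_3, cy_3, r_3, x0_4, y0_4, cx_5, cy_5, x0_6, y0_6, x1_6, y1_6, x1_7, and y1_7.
x1_1 = 210; y1_1 = 355; cx_2 = 340; cy_2 = 120; r_2 = 30; cx_3 = 255; cy_3 = 185; r_3 = 45; x0_4 = 220; y0_4 = 375; cx_5 = 370; cy_5 = 195; x0_6 = 180; y0_6 = 260; x1_6 = 290; y1_6 = 290; x1_7 = 145; y1_7 = 290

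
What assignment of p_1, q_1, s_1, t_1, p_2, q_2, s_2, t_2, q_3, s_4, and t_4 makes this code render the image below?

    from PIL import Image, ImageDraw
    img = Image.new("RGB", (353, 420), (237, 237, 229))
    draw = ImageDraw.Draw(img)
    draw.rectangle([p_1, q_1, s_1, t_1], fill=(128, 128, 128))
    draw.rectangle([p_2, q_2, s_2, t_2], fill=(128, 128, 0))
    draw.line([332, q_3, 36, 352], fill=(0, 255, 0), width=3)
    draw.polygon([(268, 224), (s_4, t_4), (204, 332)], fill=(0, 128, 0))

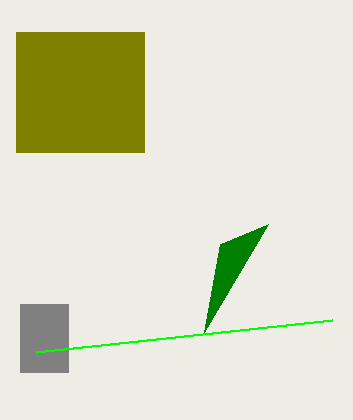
p_1 = 20
q_1 = 304
s_1 = 68
t_1 = 372
p_2 = 16
q_2 = 32
s_2 = 144
t_2 = 152
q_3 = 320
s_4 = 220
t_4 = 244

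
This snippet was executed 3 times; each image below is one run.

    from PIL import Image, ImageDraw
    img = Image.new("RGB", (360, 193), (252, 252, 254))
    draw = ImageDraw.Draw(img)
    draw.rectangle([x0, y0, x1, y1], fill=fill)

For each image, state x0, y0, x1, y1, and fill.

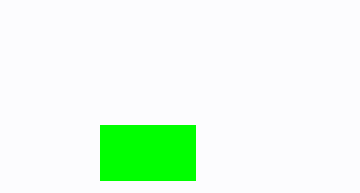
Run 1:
x0 = 100, y0 = 125, x1 = 195, y1 = 180, fill = 'lime'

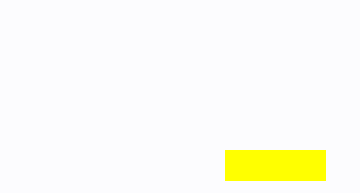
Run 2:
x0 = 225, y0 = 150, x1 = 325, y1 = 180, fill = 'yellow'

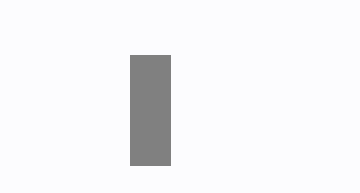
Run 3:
x0 = 130; y0 = 55; x1 = 170; y1 = 165; fill = 'gray'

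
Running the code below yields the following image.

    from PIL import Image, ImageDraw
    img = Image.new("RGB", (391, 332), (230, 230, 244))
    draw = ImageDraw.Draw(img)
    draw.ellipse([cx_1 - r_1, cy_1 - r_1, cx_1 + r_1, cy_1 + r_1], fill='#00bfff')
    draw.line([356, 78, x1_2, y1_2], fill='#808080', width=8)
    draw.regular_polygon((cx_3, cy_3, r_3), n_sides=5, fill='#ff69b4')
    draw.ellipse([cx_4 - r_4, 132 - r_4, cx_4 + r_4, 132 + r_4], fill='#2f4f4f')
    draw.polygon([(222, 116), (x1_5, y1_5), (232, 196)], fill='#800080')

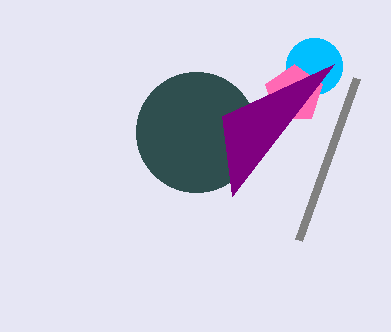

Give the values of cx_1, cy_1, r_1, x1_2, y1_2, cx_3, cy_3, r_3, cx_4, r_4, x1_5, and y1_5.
cx_1 = 314; cy_1 = 66; r_1 = 28; x1_2 = 298; y1_2 = 240; cx_3 = 294; cy_3 = 94; r_3 = 30; cx_4 = 196; r_4 = 60; x1_5 = 334; y1_5 = 64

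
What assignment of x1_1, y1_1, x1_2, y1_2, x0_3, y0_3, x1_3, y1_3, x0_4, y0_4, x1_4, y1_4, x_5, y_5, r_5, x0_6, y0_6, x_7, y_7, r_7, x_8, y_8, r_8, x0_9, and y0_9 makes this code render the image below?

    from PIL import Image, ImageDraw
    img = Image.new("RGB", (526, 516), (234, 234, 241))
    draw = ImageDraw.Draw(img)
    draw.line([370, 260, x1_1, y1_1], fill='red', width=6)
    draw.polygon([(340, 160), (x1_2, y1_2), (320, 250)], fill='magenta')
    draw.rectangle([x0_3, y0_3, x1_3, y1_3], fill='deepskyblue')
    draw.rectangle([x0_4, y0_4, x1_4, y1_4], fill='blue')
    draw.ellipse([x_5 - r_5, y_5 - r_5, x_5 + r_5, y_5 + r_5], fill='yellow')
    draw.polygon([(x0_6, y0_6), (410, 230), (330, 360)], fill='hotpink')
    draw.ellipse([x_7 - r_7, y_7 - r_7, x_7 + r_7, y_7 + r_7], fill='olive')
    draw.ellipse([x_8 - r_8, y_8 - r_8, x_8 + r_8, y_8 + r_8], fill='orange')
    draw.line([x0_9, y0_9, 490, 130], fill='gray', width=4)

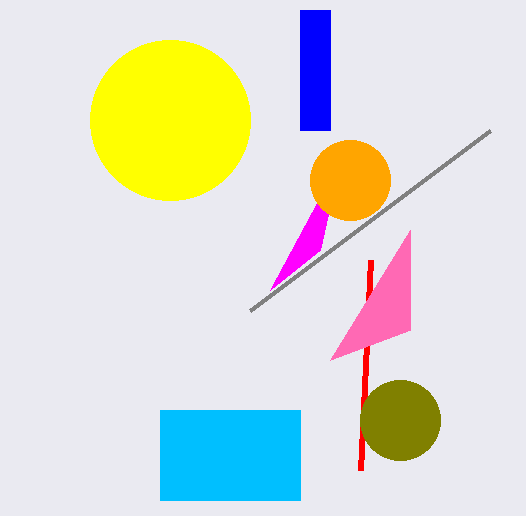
x1_1 = 360, y1_1 = 470, x1_2 = 270, y1_2 = 290, x0_3 = 160, y0_3 = 410, x1_3 = 300, y1_3 = 500, x0_4 = 300, y0_4 = 10, x1_4 = 330, y1_4 = 130, x_5 = 170, y_5 = 120, r_5 = 80, x0_6 = 410, y0_6 = 330, x_7 = 400, y_7 = 420, r_7 = 40, x_8 = 350, y_8 = 180, r_8 = 40, x0_9 = 250, y0_9 = 310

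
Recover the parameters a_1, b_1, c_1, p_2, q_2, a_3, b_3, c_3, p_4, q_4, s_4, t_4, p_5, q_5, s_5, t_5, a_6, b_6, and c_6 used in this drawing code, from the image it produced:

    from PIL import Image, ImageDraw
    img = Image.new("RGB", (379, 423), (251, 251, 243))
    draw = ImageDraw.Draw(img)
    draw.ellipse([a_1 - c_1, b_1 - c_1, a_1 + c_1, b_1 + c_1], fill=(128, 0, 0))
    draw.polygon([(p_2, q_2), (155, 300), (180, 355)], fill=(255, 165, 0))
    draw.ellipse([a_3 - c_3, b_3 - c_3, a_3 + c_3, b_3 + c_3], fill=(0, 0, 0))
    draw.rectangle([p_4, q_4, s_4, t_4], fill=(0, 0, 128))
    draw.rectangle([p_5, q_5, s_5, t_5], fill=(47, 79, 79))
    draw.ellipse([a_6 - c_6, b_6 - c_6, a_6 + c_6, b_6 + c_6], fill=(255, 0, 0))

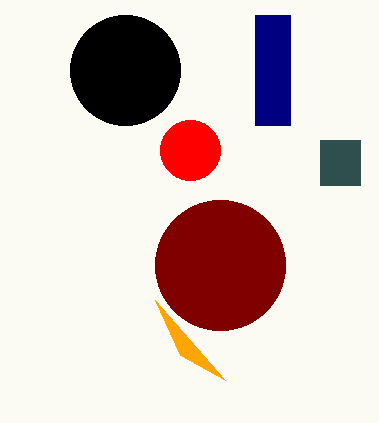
a_1 = 220; b_1 = 265; c_1 = 65; p_2 = 225; q_2 = 380; a_3 = 125; b_3 = 70; c_3 = 55; p_4 = 255; q_4 = 15; s_4 = 290; t_4 = 125; p_5 = 320; q_5 = 140; s_5 = 360; t_5 = 185; a_6 = 190; b_6 = 150; c_6 = 30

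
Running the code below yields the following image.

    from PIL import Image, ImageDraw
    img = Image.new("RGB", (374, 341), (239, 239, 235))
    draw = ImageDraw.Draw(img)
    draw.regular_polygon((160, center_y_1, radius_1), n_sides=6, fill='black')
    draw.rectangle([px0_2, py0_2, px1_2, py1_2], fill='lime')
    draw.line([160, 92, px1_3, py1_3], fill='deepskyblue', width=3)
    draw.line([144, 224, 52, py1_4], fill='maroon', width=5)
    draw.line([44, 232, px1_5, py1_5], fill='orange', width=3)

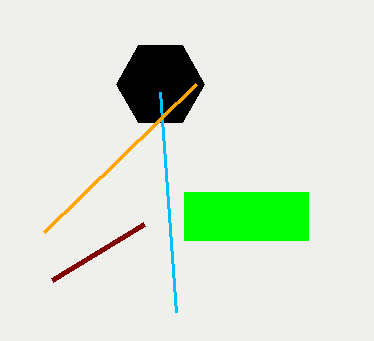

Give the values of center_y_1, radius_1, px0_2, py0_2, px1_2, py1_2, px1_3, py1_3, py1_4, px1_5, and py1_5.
center_y_1 = 84
radius_1 = 44
px0_2 = 184
py0_2 = 192
px1_2 = 308
py1_2 = 240
px1_3 = 176
py1_3 = 312
py1_4 = 280
px1_5 = 196
py1_5 = 84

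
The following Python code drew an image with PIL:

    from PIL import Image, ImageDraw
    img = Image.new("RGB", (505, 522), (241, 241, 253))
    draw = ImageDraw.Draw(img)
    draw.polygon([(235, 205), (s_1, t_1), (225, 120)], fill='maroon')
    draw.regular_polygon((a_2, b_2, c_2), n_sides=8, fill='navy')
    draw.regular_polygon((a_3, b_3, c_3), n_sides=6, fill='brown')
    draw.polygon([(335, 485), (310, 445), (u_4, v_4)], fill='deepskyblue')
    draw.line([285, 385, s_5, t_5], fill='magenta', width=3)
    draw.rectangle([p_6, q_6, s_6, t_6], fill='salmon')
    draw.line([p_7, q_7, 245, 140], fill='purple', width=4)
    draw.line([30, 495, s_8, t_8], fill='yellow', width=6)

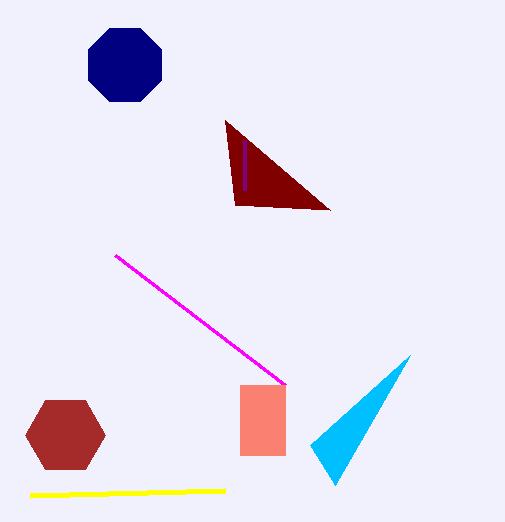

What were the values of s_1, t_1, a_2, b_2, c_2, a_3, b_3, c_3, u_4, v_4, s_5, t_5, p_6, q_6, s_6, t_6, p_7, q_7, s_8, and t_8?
s_1 = 330
t_1 = 210
a_2 = 125
b_2 = 65
c_2 = 40
a_3 = 65
b_3 = 435
c_3 = 40
u_4 = 410
v_4 = 355
s_5 = 115
t_5 = 255
p_6 = 240
q_6 = 385
s_6 = 285
t_6 = 455
p_7 = 245
q_7 = 190
s_8 = 225
t_8 = 490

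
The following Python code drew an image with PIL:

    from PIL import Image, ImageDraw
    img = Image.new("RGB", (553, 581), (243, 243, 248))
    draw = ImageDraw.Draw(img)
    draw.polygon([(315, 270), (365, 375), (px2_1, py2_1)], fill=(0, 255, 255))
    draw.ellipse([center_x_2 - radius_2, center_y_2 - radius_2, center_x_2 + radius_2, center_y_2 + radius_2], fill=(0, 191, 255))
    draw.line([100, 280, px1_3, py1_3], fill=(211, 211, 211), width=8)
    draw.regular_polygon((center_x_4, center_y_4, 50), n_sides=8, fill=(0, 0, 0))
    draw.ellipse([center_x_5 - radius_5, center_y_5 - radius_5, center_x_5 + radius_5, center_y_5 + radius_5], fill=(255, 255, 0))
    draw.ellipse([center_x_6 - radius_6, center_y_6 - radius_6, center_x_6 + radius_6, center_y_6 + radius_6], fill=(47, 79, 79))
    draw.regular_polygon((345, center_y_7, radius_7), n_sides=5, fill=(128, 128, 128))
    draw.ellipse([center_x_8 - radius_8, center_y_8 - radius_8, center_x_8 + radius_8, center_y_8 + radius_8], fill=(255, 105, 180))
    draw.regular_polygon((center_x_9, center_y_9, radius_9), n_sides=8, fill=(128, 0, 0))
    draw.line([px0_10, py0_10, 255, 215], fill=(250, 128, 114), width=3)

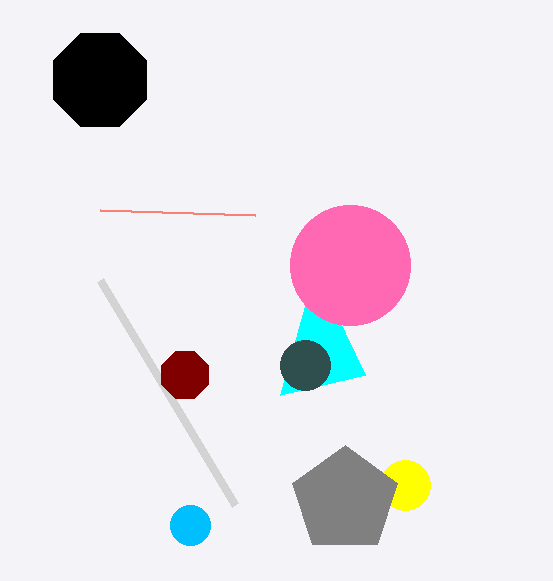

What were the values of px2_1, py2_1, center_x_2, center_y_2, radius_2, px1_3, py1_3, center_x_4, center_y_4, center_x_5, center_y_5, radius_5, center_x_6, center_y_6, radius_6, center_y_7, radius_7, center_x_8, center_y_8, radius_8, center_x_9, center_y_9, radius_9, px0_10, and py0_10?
px2_1 = 280
py2_1 = 395
center_x_2 = 190
center_y_2 = 525
radius_2 = 20
px1_3 = 235
py1_3 = 505
center_x_4 = 100
center_y_4 = 80
center_x_5 = 405
center_y_5 = 485
radius_5 = 25
center_x_6 = 305
center_y_6 = 365
radius_6 = 25
center_y_7 = 500
radius_7 = 55
center_x_8 = 350
center_y_8 = 265
radius_8 = 60
center_x_9 = 185
center_y_9 = 375
radius_9 = 25
px0_10 = 100
py0_10 = 210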